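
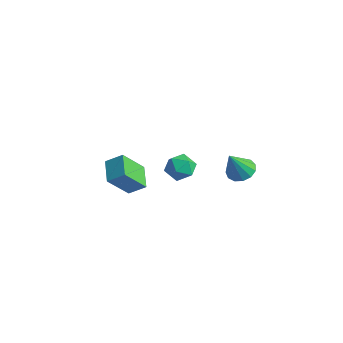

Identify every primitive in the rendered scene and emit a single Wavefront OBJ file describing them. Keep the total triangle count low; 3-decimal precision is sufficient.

v 0.619 3.733 1.49
v 1.338 4.063 1.663
v 0.641 2.887 3.01
v 1.022 4.349 1.827
v 0.578 4.44 1.883
v 0.148 4.305 1.815
v -0.134 3.989 1.643
v -0.176 3.592 1.423
v 0.035 3.239 1.224
v 0.431 3.043 1.109
v 0.886 3.066 1.115
v 1.257 3.301 1.24
v 1.426 3.672 1.445
v -1.036 2.235 1.736
v -0.56 1.506 1.534
v -2.24 1.434 1.786
v -1.764 0.705 1.584
v -1.661 1.1 2.38
v -0.917 1.595 2.348
v -1.883 1.345 0.972
v -1.139 1.84 0.94
v -1.083 0.956 1.062
v -0.946 0.805 1.932
v -1.854 2.135 1.388
v -1.717 1.984 2.258
v -0.473 -2.645 2.347
v -0.689 -3.791 3.706
v -1.529 -1.89 2.816
v -1.745 -3.036 4.175
v 0.185 -2.084 2.925
v -0.031 -3.23 4.284
v -0.871 -1.329 3.394
v -1.087 -2.475 4.753
f 2 1 4
f 2 4 3
f 4 1 5
f 4 5 3
f 5 1 6
f 5 6 3
f 6 1 7
f 6 7 3
f 7 1 8
f 7 8 3
f 8 1 9
f 8 9 3
f 9 1 10
f 9 10 3
f 10 1 11
f 10 11 3
f 11 1 12
f 11 12 3
f 12 1 13
f 12 13 3
f 13 1 2
f 13 2 3
f 14 25 19
f 14 19 15
f 14 15 21
f 14 21 24
f 14 24 25
f 15 19 23
f 19 25 18
f 25 24 16
f 24 21 20
f 21 15 22
f 17 23 18
f 17 18 16
f 17 16 20
f 17 20 22
f 17 22 23
f 18 23 19
f 16 18 25
f 20 16 24
f 22 20 21
f 23 22 15
f 27 29 26
f 30 27 26
f 26 29 28
f 28 30 26
f 27 33 29
f 31 27 30
f 31 33 27
f 29 33 28
f 32 30 28
f 28 33 32
f 32 31 30
f 33 31 32



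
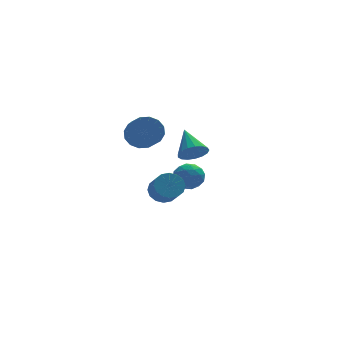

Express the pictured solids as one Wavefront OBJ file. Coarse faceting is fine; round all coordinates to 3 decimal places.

v -2.834 -3.312 -0.175
v -2.043 -3.354 -0.291
v -1.976 -4.33 0.518
v -2.766 -4.288 0.635
v -2.091 -3.093 0.027
v -2.024 -4.07 0.837
v -2.338 -2.891 0.292
v -2.27 -3.868 1.101
v -2.717 -2.802 0.431
v -2.65 -3.778 1.24
v -3.128 -2.849 0.408
v -3.061 -3.826 1.217
v -3.46 -3.021 0.229
v -3.393 -3.997 1.038
v -3.624 -3.27 -0.058
v -3.557 -4.246 0.751
v -3.576 -3.53 -0.377
v -3.509 -4.507 0.433
v -3.33 -3.732 -0.641
v -3.262 -4.709 0.168
v -2.95 -3.822 -0.78
v -2.883 -4.798 0.029
v -2.539 -3.774 -0.757
v -2.472 -4.751 0.052
v -2.207 -3.603 -0.578
v -2.14 -4.579 0.231
v 0.209 2.731 -2.039
v 0.679 2.055 -1.641
v -0.839 1.765 -2.439
v -0.369 1.089 -2.041
v -0.762 1.737 -1.528
v -0.114 2.334 -1.281
v -0.046 1.486 -2.799
v 0.602 2.083 -2.552
v 0.522 1.286 -2.11
v 0.079 1.441 -1.325
v -0.239 2.379 -2.755
v -0.682 2.534 -1.97
v 0.536 2.477 -1.805
v -0.696 1.343 -2.275
v -0.927 1.723 -1.974
v -0.651 1.326 -1.74
v 0.07 2.642 -1.594
v 0.346 2.244 -1.359
v -0.501 2.058 -1.293
v -0.506 1.576 -2.721
v -0.23 1.178 -2.486
v 0.491 2.494 -2.34
v 0.767 2.097 -2.106
v 0.341 1.762 -2.787
v 0.72 1.628 -1.846
v 0.104 1.061 -2.082
v 0.294 1.294 -2.527
v 0.675 1.644 -2.382
v 0.46 1.719 -1.385
v -0.156 1.152 -1.62
v -0.387 1.533 -1.319
v -0.007 1.883 -1.174
v 0.367 1.267 -1.661
v -0.004 2.668 -2.46
v -0.62 2.101 -2.695
v -0.153 1.937 -2.906
v 0.227 2.287 -2.761
v -0.264 2.759 -1.998
v -0.88 2.192 -2.234
v -0.835 2.176 -1.698
v -0.454 2.526 -1.553
v -0.527 2.553 -2.419
v -1.07 -2.51 1.845
v -0.723 -2.923 2.462
v -1.15 -1.07 2.855
v -0.418 -2.771 2.268
v -0.262 -2.558 1.978
v -0.292 -2.334 1.656
v -0.499 -2.151 1.379
v -0.838 -2.049 1.207
v -1.229 -2.054 1.183
v -1.585 -2.162 1.309
v -1.822 -2.35 1.559
v -1.887 -2.575 1.874
v -1.765 -2.785 2.183
v -1.484 -2.931 2.414
v -1.108 -2.981 2.515
v -2.26 3.263 0.786
v -1.321 3.035 0.572
v -1.5 1.468 1.46
v -2.44 1.697 1.674
v -1.298 3.285 1.018
v -1.477 1.718 1.907
v -1.533 3.53 1.402
v -1.712 1.963 2.291
v -1.963 3.703 1.621
v -2.142 2.136 2.51
v -2.472 3.759 1.616
v -2.651 2.192 2.505
v -2.925 3.681 1.389
v -3.104 2.115 2.277
v -3.2 3.492 1
v -3.379 1.925 1.888
v -3.223 3.242 0.553
v -3.402 1.675 1.442
v -2.988 2.997 0.169
v -3.167 1.43 1.058
v -2.558 2.824 -0.05
v -2.737 1.257 0.839
v -2.049 2.768 -0.045
v -2.228 1.201 0.844
v -1.596 2.845 0.183
v -1.775 1.279 1.071
f 2 1 5
f 2 5 3
f 3 5 6
f 3 6 4
f 5 1 7
f 5 7 6
f 6 7 8
f 6 8 4
f 7 1 9
f 7 9 8
f 8 9 10
f 8 10 4
f 9 1 11
f 9 11 10
f 10 11 12
f 10 12 4
f 11 1 13
f 11 13 12
f 12 13 14
f 12 14 4
f 13 1 15
f 13 15 14
f 14 15 16
f 14 16 4
f 15 1 17
f 15 17 16
f 16 17 18
f 16 18 4
f 17 1 19
f 17 19 18
f 18 19 20
f 18 20 4
f 19 1 21
f 19 21 20
f 20 21 22
f 20 22 4
f 21 1 23
f 21 23 22
f 22 23 24
f 22 24 4
f 23 1 25
f 23 25 24
f 24 25 26
f 24 26 4
f 25 1 2
f 25 2 26
f 26 2 3
f 26 3 4
f 27 64 43
f 64 38 67
f 43 67 32
f 64 67 43
f 27 43 39
f 43 32 44
f 39 44 28
f 43 44 39
f 27 39 48
f 39 28 49
f 48 49 34
f 39 49 48
f 27 48 60
f 48 34 63
f 60 63 37
f 48 63 60
f 27 60 64
f 60 37 68
f 64 68 38
f 60 68 64
f 28 44 55
f 44 32 58
f 55 58 36
f 44 58 55
f 32 67 45
f 67 38 66
f 45 66 31
f 67 66 45
f 38 68 65
f 68 37 61
f 65 61 29
f 68 61 65
f 37 63 62
f 63 34 50
f 62 50 33
f 63 50 62
f 34 49 54
f 49 28 51
f 54 51 35
f 49 51 54
f 30 56 42
f 56 36 57
f 42 57 31
f 56 57 42
f 30 42 40
f 42 31 41
f 40 41 29
f 42 41 40
f 30 40 47
f 40 29 46
f 47 46 33
f 40 46 47
f 30 47 52
f 47 33 53
f 52 53 35
f 47 53 52
f 30 52 56
f 52 35 59
f 56 59 36
f 52 59 56
f 31 57 45
f 57 36 58
f 45 58 32
f 57 58 45
f 29 41 65
f 41 31 66
f 65 66 38
f 41 66 65
f 33 46 62
f 46 29 61
f 62 61 37
f 46 61 62
f 35 53 54
f 53 33 50
f 54 50 34
f 53 50 54
f 36 59 55
f 59 35 51
f 55 51 28
f 59 51 55
f 70 69 72
f 70 72 71
f 72 69 73
f 72 73 71
f 73 69 74
f 73 74 71
f 74 69 75
f 74 75 71
f 75 69 76
f 75 76 71
f 76 69 77
f 76 77 71
f 77 69 78
f 77 78 71
f 78 69 79
f 78 79 71
f 79 69 80
f 79 80 71
f 80 69 81
f 80 81 71
f 81 69 82
f 81 82 71
f 82 69 83
f 82 83 71
f 83 69 70
f 83 70 71
f 85 84 88
f 85 88 86
f 86 88 89
f 86 89 87
f 88 84 90
f 88 90 89
f 89 90 91
f 89 91 87
f 90 84 92
f 90 92 91
f 91 92 93
f 91 93 87
f 92 84 94
f 92 94 93
f 93 94 95
f 93 95 87
f 94 84 96
f 94 96 95
f 95 96 97
f 95 97 87
f 96 84 98
f 96 98 97
f 97 98 99
f 97 99 87
f 98 84 100
f 98 100 99
f 99 100 101
f 99 101 87
f 100 84 102
f 100 102 101
f 101 102 103
f 101 103 87
f 102 84 104
f 102 104 103
f 103 104 105
f 103 105 87
f 104 84 106
f 104 106 105
f 105 106 107
f 105 107 87
f 106 84 108
f 106 108 107
f 107 108 109
f 107 109 87
f 108 84 85
f 108 85 109
f 109 85 86
f 109 86 87



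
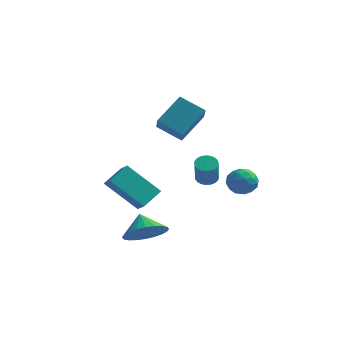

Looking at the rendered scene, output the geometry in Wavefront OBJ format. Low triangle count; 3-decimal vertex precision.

v 0.688 1.83 -2.992
v 1.208 1.816 -3.09
v 1.413 1.136 -1.906
v 0.892 1.15 -1.808
v 1.188 2.004 -2.978
v 1.392 1.325 -1.794
v 1.081 2.163 -2.868
v 1.285 1.484 -1.685
v 0.906 2.264 -2.78
v 1.11 1.584 -1.597
v 0.693 2.29 -2.729
v 0.898 1.61 -1.545
v 0.48 2.236 -2.723
v 0.684 1.557 -1.539
v 0.302 2.112 -2.763
v 0.506 1.433 -1.579
v 0.191 1.939 -2.843
v 0.395 1.26 -1.659
v 0.166 1.748 -2.949
v 0.37 1.068 -1.765
v 0.231 1.57 -3.062
v 0.436 0.891 -1.878
v 0.375 1.437 -3.163
v 0.58 0.758 -1.979
v 0.573 1.373 -3.234
v 0.778 0.693 -2.051
v 0.791 1.387 -3.264
v 0.996 0.707 -2.08
v 0.991 1.478 -3.246
v 1.196 0.798 -2.063
v 1.139 1.629 -3.185
v 1.343 0.95 -2.001
v -1.135 0.382 0.425
v -0.678 -0.726 1.294
v -0.516 1.489 1.512
v -0.059 0.381 2.38
v 0.039 0.359 -0.22
v 0.496 -0.749 0.648
v 0.658 1.466 0.866
v 1.115 0.358 1.735
v -0.007 -3.927 -3.85
v 0.842 -3.422 -3.692
v -0.513 -3.313 -3.09
v 0.677 -3.209 -3.975
v 0.409 -3.105 -4.238
v 0.077 -3.126 -4.442
v -0.268 -3.269 -4.556
v -0.572 -3.512 -4.562
v -0.791 -3.819 -4.46
v -0.891 -4.142 -4.265
v -0.855 -4.432 -4.007
v -0.691 -4.646 -3.725
v -0.422 -4.75 -3.461
v -0.091 -4.728 -3.257
v 0.254 -4.585 -3.143
v 0.559 -4.342 -3.137
v 0.778 -4.035 -3.239
v 0.877 -3.712 -3.434
v -1.681 -0.514 -4.297
v -3.195 -0.661 -2.908
v -1.255 0.443 -3.733
v -2.769 0.296 -2.343
v -1.191 -1.016 -3.817
v -2.705 -1.163 -2.427
v -0.765 -0.059 -3.252
v -2.279 -0.206 -1.863
v 2.883 -0.396 -1.365
v 3.612 -0.48 -1.307
v 2.808 -1.44 -1.933
v 3.537 -1.524 -1.875
v 3.114 -1.561 -1.274
v 3.16 -0.916 -0.923
v 3.26 -1.004 -2.317
v 3.306 -0.359 -1.966
v 3.845 -0.855 -1.896
v 3.755 -1.2 -1.251
v 2.665 -0.72 -1.989
v 2.575 -1.065 -1.344
v 3.254 -0.346 -1.286
v 3.166 -1.574 -1.954
v 2.917 -1.596 -1.601
v 3.346 -1.645 -1.567
v 2.988 -0.603 -1.06
v 3.417 -0.652 -1.027
v 3.124 -1.287 -1.007
v 3.003 -1.268 -2.213
v 3.432 -1.317 -2.18
v 3.074 -0.275 -1.673
v 3.503 -0.324 -1.639
v 3.296 -0.633 -2.233
v 3.819 -0.616 -1.598
v 3.775 -1.23 -1.932
v 3.612 -0.924 -2.192
v 3.64 -0.545 -1.985
v 3.766 -0.819 -1.22
v 3.722 -1.432 -1.553
v 3.474 -1.454 -1.2
v 3.501 -1.075 -0.994
v 3.903 -1.039 -1.565
v 2.698 -0.488 -1.687
v 2.654 -1.101 -2.02
v 2.919 -0.845 -2.246
v 2.946 -0.466 -2.04
v 2.645 -0.69 -1.308
v 2.601 -1.304 -1.642
v 2.78 -1.375 -1.255
v 2.808 -0.996 -1.048
v 2.517 -0.881 -1.675
f 2 1 5
f 2 5 3
f 3 5 6
f 3 6 4
f 5 1 7
f 5 7 6
f 6 7 8
f 6 8 4
f 7 1 9
f 7 9 8
f 8 9 10
f 8 10 4
f 9 1 11
f 9 11 10
f 10 11 12
f 10 12 4
f 11 1 13
f 11 13 12
f 12 13 14
f 12 14 4
f 13 1 15
f 13 15 14
f 14 15 16
f 14 16 4
f 15 1 17
f 15 17 16
f 16 17 18
f 16 18 4
f 17 1 19
f 17 19 18
f 18 19 20
f 18 20 4
f 19 1 21
f 19 21 20
f 20 21 22
f 20 22 4
f 21 1 23
f 21 23 22
f 22 23 24
f 22 24 4
f 23 1 25
f 23 25 24
f 24 25 26
f 24 26 4
f 25 1 27
f 25 27 26
f 26 27 28
f 26 28 4
f 27 1 29
f 27 29 28
f 28 29 30
f 28 30 4
f 29 1 31
f 29 31 30
f 30 31 32
f 30 32 4
f 31 1 2
f 31 2 32
f 32 2 3
f 32 3 4
f 34 36 33
f 37 34 33
f 33 36 35
f 35 37 33
f 34 40 36
f 38 34 37
f 38 40 34
f 36 40 35
f 39 37 35
f 35 40 39
f 39 38 37
f 40 38 39
f 42 41 44
f 42 44 43
f 44 41 45
f 44 45 43
f 45 41 46
f 45 46 43
f 46 41 47
f 46 47 43
f 47 41 48
f 47 48 43
f 48 41 49
f 48 49 43
f 49 41 50
f 49 50 43
f 50 41 51
f 50 51 43
f 51 41 52
f 51 52 43
f 52 41 53
f 52 53 43
f 53 41 54
f 53 54 43
f 54 41 55
f 54 55 43
f 55 41 56
f 55 56 43
f 56 41 57
f 56 57 43
f 57 41 58
f 57 58 43
f 58 41 42
f 58 42 43
f 60 62 59
f 63 60 59
f 59 62 61
f 61 63 59
f 60 66 62
f 64 60 63
f 64 66 60
f 62 66 61
f 65 63 61
f 61 66 65
f 65 64 63
f 66 64 65
f 67 104 83
f 104 78 107
f 83 107 72
f 104 107 83
f 67 83 79
f 83 72 84
f 79 84 68
f 83 84 79
f 67 79 88
f 79 68 89
f 88 89 74
f 79 89 88
f 67 88 100
f 88 74 103
f 100 103 77
f 88 103 100
f 67 100 104
f 100 77 108
f 104 108 78
f 100 108 104
f 68 84 95
f 84 72 98
f 95 98 76
f 84 98 95
f 72 107 85
f 107 78 106
f 85 106 71
f 107 106 85
f 78 108 105
f 108 77 101
f 105 101 69
f 108 101 105
f 77 103 102
f 103 74 90
f 102 90 73
f 103 90 102
f 74 89 94
f 89 68 91
f 94 91 75
f 89 91 94
f 70 96 82
f 96 76 97
f 82 97 71
f 96 97 82
f 70 82 80
f 82 71 81
f 80 81 69
f 82 81 80
f 70 80 87
f 80 69 86
f 87 86 73
f 80 86 87
f 70 87 92
f 87 73 93
f 92 93 75
f 87 93 92
f 70 92 96
f 92 75 99
f 96 99 76
f 92 99 96
f 71 97 85
f 97 76 98
f 85 98 72
f 97 98 85
f 69 81 105
f 81 71 106
f 105 106 78
f 81 106 105
f 73 86 102
f 86 69 101
f 102 101 77
f 86 101 102
f 75 93 94
f 93 73 90
f 94 90 74
f 93 90 94
f 76 99 95
f 99 75 91
f 95 91 68
f 99 91 95



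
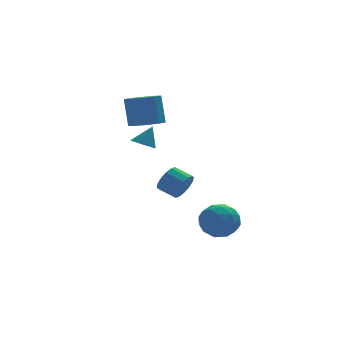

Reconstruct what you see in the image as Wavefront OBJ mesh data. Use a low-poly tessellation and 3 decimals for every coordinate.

v 3.056 -0.776 -3.339
v 3.964 -0.345 -3.868
v 3.936 -2.375 -3.132
v 4.844 -1.944 -3.661
v 4.555 -1.566 -2.63
v 4.012 -0.578 -2.758
v 3.888 -2.142 -4.242
v 3.345 -1.154 -4.37
v 4.478 -1.19 -4.427
v 4.89 -0.834 -3.43
v 3.01 -1.886 -3.57
v 3.422 -1.53 -2.573
v 3.433 -0.42 -3.622
v 4.467 -2.3 -3.378
v 4.298 -2.078 -2.772
v 4.831 -1.825 -3.083
v 3.461 -0.557 -2.969
v 3.994 -0.303 -3.28
v 4.342 -1.021 -2.552
v 3.906 -2.417 -3.72
v 4.439 -2.163 -4.031
v 3.069 -0.895 -3.917
v 3.602 -0.642 -4.228
v 3.558 -1.699 -4.448
v 4.269 -0.663 -4.261
v 4.786 -1.603 -4.139
v 4.224 -1.72 -4.481
v 3.905 -1.139 -4.556
v 4.511 -0.454 -3.675
v 5.028 -1.394 -3.554
v 4.859 -1.172 -2.947
v 4.539 -0.591 -3.023
v 4.813 -0.95 -4.004
v 2.872 -1.326 -3.446
v 3.389 -2.266 -3.325
v 3.361 -2.129 -3.977
v 3.041 -1.548 -4.053
v 3.114 -1.117 -2.861
v 3.631 -2.057 -2.739
v 3.995 -1.581 -2.444
v 3.676 -1 -2.519
v 3.087 -1.77 -2.996
v 1.583 3.147 1.87
v 2.462 3.523 1.788
v 2.397 4.049 3.487
v 1.517 3.673 3.57
v 1.934 4.005 1.619
v 1.868 4.53 3.318
v 1.199 3.984 1.597
v 1.134 4.509 3.296
v 0.69 3.473 1.735
v 0.624 3.999 3.435
v 0.703 2.771 1.953
v 0.638 3.297 3.652
v 1.232 2.29 2.122
v 1.166 2.815 3.821
v 1.966 2.311 2.144
v 1.901 2.836 3.843
v 2.476 2.821 2.005
v 2.41 3.347 3.705
v 1.699 -2.555 -0.433
v 2.117 -2.558 0.25
v 1.458 -1.848 0.655
v 1.041 -1.845 -0.027
v 2.292 -2.263 0.018
v 1.634 -1.553 0.424
v 2.309 -2.046 -0.334
v 1.65 -1.336 0.071
v 2.162 -1.966 -0.713
v 1.504 -1.256 -0.308
v 1.891 -2.043 -1.017
v 1.233 -1.333 -0.611
v 1.569 -2.258 -1.164
v 0.911 -1.548 -0.759
v 1.282 -2.552 -1.115
v 0.623 -1.842 -0.71
v 1.106 -2.847 -0.884
v 0.448 -2.137 -0.478
v 1.09 -3.064 -0.531
v 0.431 -2.354 -0.126
v 1.236 -3.144 -0.152
v 0.578 -2.434 0.253
v 1.507 -3.067 0.151
v 0.849 -2.357 0.557
v 1.829 -2.852 0.299
v 1.171 -2.142 0.704
v 0.252 -0.536 1.867
v 0.817 -0.38 1.542
v 0.808 -0.324 2.933
v 0.645 -0.08 1.572
v 0.368 0.097 1.681
v 0.06 0.106 1.84
v -0.197 -0.058 2.007
v -0.333 -0.35 2.136
v -0.312 -0.691 2.193
v -0.141 -0.991 2.163
v 0.136 -1.169 2.053
v 0.445 -1.177 1.894
v 0.701 -1.013 1.728
v 0.837 -0.721 1.599
f 1 38 17
f 38 12 41
f 17 41 6
f 38 41 17
f 1 17 13
f 17 6 18
f 13 18 2
f 17 18 13
f 1 13 22
f 13 2 23
f 22 23 8
f 13 23 22
f 1 22 34
f 22 8 37
f 34 37 11
f 22 37 34
f 1 34 38
f 34 11 42
f 38 42 12
f 34 42 38
f 2 18 29
f 18 6 32
f 29 32 10
f 18 32 29
f 6 41 19
f 41 12 40
f 19 40 5
f 41 40 19
f 12 42 39
f 42 11 35
f 39 35 3
f 42 35 39
f 11 37 36
f 37 8 24
f 36 24 7
f 37 24 36
f 8 23 28
f 23 2 25
f 28 25 9
f 23 25 28
f 4 30 16
f 30 10 31
f 16 31 5
f 30 31 16
f 4 16 14
f 16 5 15
f 14 15 3
f 16 15 14
f 4 14 21
f 14 3 20
f 21 20 7
f 14 20 21
f 4 21 26
f 21 7 27
f 26 27 9
f 21 27 26
f 4 26 30
f 26 9 33
f 30 33 10
f 26 33 30
f 5 31 19
f 31 10 32
f 19 32 6
f 31 32 19
f 3 15 39
f 15 5 40
f 39 40 12
f 15 40 39
f 7 20 36
f 20 3 35
f 36 35 11
f 20 35 36
f 9 27 28
f 27 7 24
f 28 24 8
f 27 24 28
f 10 33 29
f 33 9 25
f 29 25 2
f 33 25 29
f 44 43 47
f 44 47 45
f 45 47 48
f 45 48 46
f 47 43 49
f 47 49 48
f 48 49 50
f 48 50 46
f 49 43 51
f 49 51 50
f 50 51 52
f 50 52 46
f 51 43 53
f 51 53 52
f 52 53 54
f 52 54 46
f 53 43 55
f 53 55 54
f 54 55 56
f 54 56 46
f 55 43 57
f 55 57 56
f 56 57 58
f 56 58 46
f 57 43 59
f 57 59 58
f 58 59 60
f 58 60 46
f 59 43 44
f 59 44 60
f 60 44 45
f 60 45 46
f 62 61 65
f 62 65 63
f 63 65 66
f 63 66 64
f 65 61 67
f 65 67 66
f 66 67 68
f 66 68 64
f 67 61 69
f 67 69 68
f 68 69 70
f 68 70 64
f 69 61 71
f 69 71 70
f 70 71 72
f 70 72 64
f 71 61 73
f 71 73 72
f 72 73 74
f 72 74 64
f 73 61 75
f 73 75 74
f 74 75 76
f 74 76 64
f 75 61 77
f 75 77 76
f 76 77 78
f 76 78 64
f 77 61 79
f 77 79 78
f 78 79 80
f 78 80 64
f 79 61 81
f 79 81 80
f 80 81 82
f 80 82 64
f 81 61 83
f 81 83 82
f 82 83 84
f 82 84 64
f 83 61 85
f 83 85 84
f 84 85 86
f 84 86 64
f 85 61 62
f 85 62 86
f 86 62 63
f 86 63 64
f 88 87 90
f 88 90 89
f 90 87 91
f 90 91 89
f 91 87 92
f 91 92 89
f 92 87 93
f 92 93 89
f 93 87 94
f 93 94 89
f 94 87 95
f 94 95 89
f 95 87 96
f 95 96 89
f 96 87 97
f 96 97 89
f 97 87 98
f 97 98 89
f 98 87 99
f 98 99 89
f 99 87 100
f 99 100 89
f 100 87 88
f 100 88 89



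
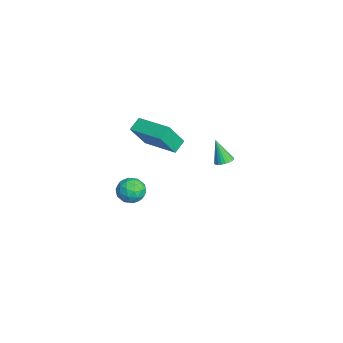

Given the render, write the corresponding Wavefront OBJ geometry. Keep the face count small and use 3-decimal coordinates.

v -3.642 -3.275 1.331
v -4.191 -2.747 1.79
v -4.097 -2.446 -0.165
v -4.645 -1.917 0.295
v -2.035 -1.863 1.625
v -2.583 -1.334 2.085
v -2.489 -1.033 0.13
v -3.038 -0.505 0.589
v 3.323 -3.184 1.996
v 3.793 -3.796 2.201
v 2.507 -4.004 1.419
v 2.977 -4.616 1.624
v 2.571 -4.219 2.186
v 3.076 -3.712 2.543
v 3.224 -4.088 1.077
v 3.729 -3.581 1.434
v 3.732 -4.355 1.633
v 3.329 -4.436 2.318
v 2.971 -3.364 1.302
v 2.568 -3.445 1.987
v 3.63 -3.418 2.149
v 2.67 -4.382 1.471
v 2.432 -4.148 1.801
v 2.708 -4.508 1.922
v 3.208 -3.369 2.35
v 3.485 -3.729 2.47
v 2.766 -3.977 2.462
v 2.815 -4.071 1.15
v 3.092 -4.431 1.27
v 3.592 -3.292 1.698
v 3.868 -3.652 1.819
v 3.534 -3.823 1.158
v 3.87 -4.107 1.936
v 3.39 -4.589 1.596
v 3.536 -4.278 1.275
v 3.832 -3.98 1.485
v 3.633 -4.154 2.338
v 3.153 -4.636 1.999
v 2.915 -4.402 2.33
v 3.212 -4.105 2.539
v 3.597 -4.483 2.005
v 3.147 -3.164 1.621
v 2.667 -3.646 1.282
v 3.088 -3.695 1.081
v 3.385 -3.398 1.29
v 2.91 -3.211 2.024
v 2.43 -3.693 1.684
v 2.468 -3.82 2.135
v 2.764 -3.522 2.345
v 2.703 -3.317 1.615
v -2.89 1.593 -1.081
v -2.433 1.803 -0.857
v -3.37 1.187 0.281
v -2.564 1.973 -0.853
v -2.744 2.085 -0.883
v -2.947 2.122 -0.943
v -3.141 2.079 -1.025
v -3.296 1.962 -1.115
v -3.39 1.788 -1.199
v -3.407 1.585 -1.266
v -3.346 1.383 -1.305
v -3.215 1.213 -1.309
v -3.035 1.101 -1.279
v -2.832 1.063 -1.218
v -2.638 1.107 -1.137
v -2.483 1.224 -1.047
v -2.389 1.398 -0.962
v -2.372 1.601 -0.896
f 2 4 1
f 5 2 1
f 1 4 3
f 3 5 1
f 2 8 4
f 6 2 5
f 6 8 2
f 4 8 3
f 7 5 3
f 3 8 7
f 7 6 5
f 8 6 7
f 9 46 25
f 46 20 49
f 25 49 14
f 46 49 25
f 9 25 21
f 25 14 26
f 21 26 10
f 25 26 21
f 9 21 30
f 21 10 31
f 30 31 16
f 21 31 30
f 9 30 42
f 30 16 45
f 42 45 19
f 30 45 42
f 9 42 46
f 42 19 50
f 46 50 20
f 42 50 46
f 10 26 37
f 26 14 40
f 37 40 18
f 26 40 37
f 14 49 27
f 49 20 48
f 27 48 13
f 49 48 27
f 20 50 47
f 50 19 43
f 47 43 11
f 50 43 47
f 19 45 44
f 45 16 32
f 44 32 15
f 45 32 44
f 16 31 36
f 31 10 33
f 36 33 17
f 31 33 36
f 12 38 24
f 38 18 39
f 24 39 13
f 38 39 24
f 12 24 22
f 24 13 23
f 22 23 11
f 24 23 22
f 12 22 29
f 22 11 28
f 29 28 15
f 22 28 29
f 12 29 34
f 29 15 35
f 34 35 17
f 29 35 34
f 12 34 38
f 34 17 41
f 38 41 18
f 34 41 38
f 13 39 27
f 39 18 40
f 27 40 14
f 39 40 27
f 11 23 47
f 23 13 48
f 47 48 20
f 23 48 47
f 15 28 44
f 28 11 43
f 44 43 19
f 28 43 44
f 17 35 36
f 35 15 32
f 36 32 16
f 35 32 36
f 18 41 37
f 41 17 33
f 37 33 10
f 41 33 37
f 52 51 54
f 52 54 53
f 54 51 55
f 54 55 53
f 55 51 56
f 55 56 53
f 56 51 57
f 56 57 53
f 57 51 58
f 57 58 53
f 58 51 59
f 58 59 53
f 59 51 60
f 59 60 53
f 60 51 61
f 60 61 53
f 61 51 62
f 61 62 53
f 62 51 63
f 62 63 53
f 63 51 64
f 63 64 53
f 64 51 65
f 64 65 53
f 65 51 66
f 65 66 53
f 66 51 67
f 66 67 53
f 67 51 68
f 67 68 53
f 68 51 52
f 68 52 53



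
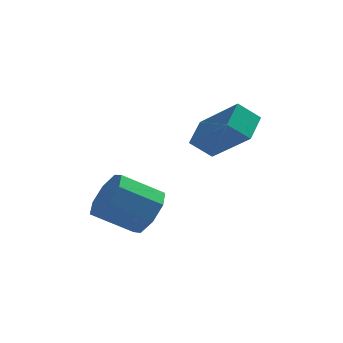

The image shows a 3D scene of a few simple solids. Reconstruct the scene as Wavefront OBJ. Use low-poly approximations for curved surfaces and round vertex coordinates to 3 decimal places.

v 1.44 0.468 -0.238
v 1.895 0.611 0.513
v 0.636 0.436 1.309
v 0.18 0.292 0.558
v 1.645 1.186 0.246
v 0.386 1.01 1.042
v 1.276 1.34 -0.305
v 0.017 1.165 0.491
v 1.002 0.983 -0.817
v -0.257 0.808 -0.021
v 0.984 0.324 -0.989
v -0.275 0.149 -0.193
v 1.234 -0.25 -0.722
v -0.025 -0.426 0.074
v 1.603 -0.405 -0.171
v 0.344 -0.58 0.625
v 1.877 -0.048 0.341
v 0.618 -0.223 1.137
v 2.543 1.762 2.083
v 2.829 2.704 2.553
v 3.227 1.851 1.489
v 3.512 2.793 1.959
v 3.688 0.827 3.261
v 3.973 1.769 3.731
v 4.371 0.916 2.667
v 4.657 1.858 3.137
f 2 1 5
f 2 5 3
f 3 5 6
f 3 6 4
f 5 1 7
f 5 7 6
f 6 7 8
f 6 8 4
f 7 1 9
f 7 9 8
f 8 9 10
f 8 10 4
f 9 1 11
f 9 11 10
f 10 11 12
f 10 12 4
f 11 1 13
f 11 13 12
f 12 13 14
f 12 14 4
f 13 1 15
f 13 15 14
f 14 15 16
f 14 16 4
f 15 1 17
f 15 17 16
f 16 17 18
f 16 18 4
f 17 1 2
f 17 2 18
f 18 2 3
f 18 3 4
f 20 22 19
f 23 20 19
f 19 22 21
f 21 23 19
f 20 26 22
f 24 20 23
f 24 26 20
f 22 26 21
f 25 23 21
f 21 26 25
f 25 24 23
f 26 24 25



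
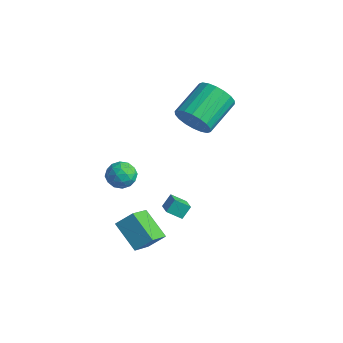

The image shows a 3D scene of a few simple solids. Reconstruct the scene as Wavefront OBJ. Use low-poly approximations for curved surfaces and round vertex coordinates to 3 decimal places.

v -0.511 -0.891 -3.781
v -0.509 -0.356 -3.159
v -1.413 -0.426 -4.178
v -1.411 0.109 -3.556
v 0.011 -0.309 -4.284
v 0.013 0.226 -3.662
v -0.891 0.156 -4.681
v -0.889 0.691 -4.059
v -0.805 -2.958 -3.507
v -0.269 -4.179 -2.757
v -0.304 -2.283 -2.766
v 0.232 -3.504 -2.016
v 0.668 -2.936 -4.524
v 1.204 -4.157 -3.774
v 1.169 -2.261 -3.783
v 1.705 -3.482 -3.033
v -0.11 -3.048 -0.02
v 0.231 -3.589 0.477
v -1.291 -3.551 0.243
v -0.95 -4.092 0.74
v -0.962 -3.308 0.941
v -0.232 -2.997 0.779
v -0.828 -4.143 -0.059
v -0.098 -3.832 -0.221
v -0.213 -4.265 0.453
v -0.295 -3.749 1.071
v -0.765 -3.391 -0.351
v -0.847 -2.875 0.267
v 0.164 -3.274 0.206
v -1.224 -3.866 0.514
v -1.231 -3.405 0.633
v -1.03 -3.723 0.925
v -0.108 -2.926 0.383
v 0.092 -3.244 0.675
v -0.608 -3.079 0.948
v -1.152 -3.896 0.045
v -0.952 -4.214 0.337
v -0.03 -3.417 -0.205
v 0.171 -3.735 0.087
v -0.452 -4.061 -0.228
v 0.104 -3.99 0.484
v -0.59 -4.286 0.638
v -0.519 -4.316 0.169
v -0.09 -4.133 0.073
v 0.055 -3.686 0.847
v -0.639 -3.982 1.001
v -0.646 -3.521 1.12
v -0.217 -3.338 1.024
v -0.206 -4.084 0.833
v -0.421 -3.158 -0.281
v -1.115 -3.454 -0.127
v -0.843 -3.802 -0.304
v -0.414 -3.619 -0.4
v -0.47 -2.854 0.082
v -1.164 -3.15 0.236
v -0.97 -3.007 0.647
v -0.541 -2.824 0.551
v -0.854 -3.056 -0.113
v -1.254 1.356 1.424
v -0.745 1.858 0.642
v -1.177 3.747 1.574
v -1.686 3.244 2.356
v -1.188 1.836 0.481
v -1.62 3.725 1.414
v -1.644 1.719 0.508
v -2.076 3.607 1.44
v -2.023 1.53 0.715
v -2.455 3.418 1.648
v -2.25 1.306 1.063
v -2.682 3.194 1.996
v -2.279 1.092 1.483
v -2.711 2.981 2.415
v -2.105 0.93 1.891
v -2.537 2.819 2.823
v -1.763 0.853 2.206
v -2.195 2.742 3.138
v -1.32 0.875 2.366
v -1.752 2.764 3.299
v -0.864 0.993 2.34
v -1.296 2.881 3.272
v -0.485 1.182 2.132
v -0.917 3.07 3.065
v -0.258 1.406 1.784
v -0.69 3.294 2.717
v -0.229 1.619 1.365
v -0.661 3.508 2.297
v -0.403 1.781 0.957
v -0.835 3.67 1.889
f 2 4 1
f 5 2 1
f 1 4 3
f 3 5 1
f 2 8 4
f 6 2 5
f 6 8 2
f 4 8 3
f 7 5 3
f 3 8 7
f 7 6 5
f 8 6 7
f 10 12 9
f 13 10 9
f 9 12 11
f 11 13 9
f 10 16 12
f 14 10 13
f 14 16 10
f 12 16 11
f 15 13 11
f 11 16 15
f 15 14 13
f 16 14 15
f 17 54 33
f 54 28 57
f 33 57 22
f 54 57 33
f 17 33 29
f 33 22 34
f 29 34 18
f 33 34 29
f 17 29 38
f 29 18 39
f 38 39 24
f 29 39 38
f 17 38 50
f 38 24 53
f 50 53 27
f 38 53 50
f 17 50 54
f 50 27 58
f 54 58 28
f 50 58 54
f 18 34 45
f 34 22 48
f 45 48 26
f 34 48 45
f 22 57 35
f 57 28 56
f 35 56 21
f 57 56 35
f 28 58 55
f 58 27 51
f 55 51 19
f 58 51 55
f 27 53 52
f 53 24 40
f 52 40 23
f 53 40 52
f 24 39 44
f 39 18 41
f 44 41 25
f 39 41 44
f 20 46 32
f 46 26 47
f 32 47 21
f 46 47 32
f 20 32 30
f 32 21 31
f 30 31 19
f 32 31 30
f 20 30 37
f 30 19 36
f 37 36 23
f 30 36 37
f 20 37 42
f 37 23 43
f 42 43 25
f 37 43 42
f 20 42 46
f 42 25 49
f 46 49 26
f 42 49 46
f 21 47 35
f 47 26 48
f 35 48 22
f 47 48 35
f 19 31 55
f 31 21 56
f 55 56 28
f 31 56 55
f 23 36 52
f 36 19 51
f 52 51 27
f 36 51 52
f 25 43 44
f 43 23 40
f 44 40 24
f 43 40 44
f 26 49 45
f 49 25 41
f 45 41 18
f 49 41 45
f 60 59 63
f 60 63 61
f 61 63 64
f 61 64 62
f 63 59 65
f 63 65 64
f 64 65 66
f 64 66 62
f 65 59 67
f 65 67 66
f 66 67 68
f 66 68 62
f 67 59 69
f 67 69 68
f 68 69 70
f 68 70 62
f 69 59 71
f 69 71 70
f 70 71 72
f 70 72 62
f 71 59 73
f 71 73 72
f 72 73 74
f 72 74 62
f 73 59 75
f 73 75 74
f 74 75 76
f 74 76 62
f 75 59 77
f 75 77 76
f 76 77 78
f 76 78 62
f 77 59 79
f 77 79 78
f 78 79 80
f 78 80 62
f 79 59 81
f 79 81 80
f 80 81 82
f 80 82 62
f 81 59 83
f 81 83 82
f 82 83 84
f 82 84 62
f 83 59 85
f 83 85 84
f 84 85 86
f 84 86 62
f 85 59 87
f 85 87 86
f 86 87 88
f 86 88 62
f 87 59 60
f 87 60 88
f 88 60 61
f 88 61 62



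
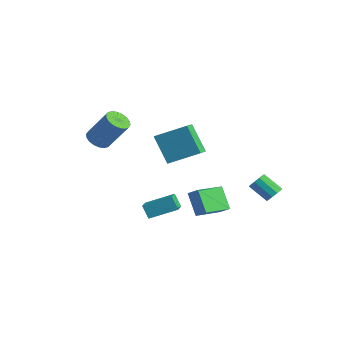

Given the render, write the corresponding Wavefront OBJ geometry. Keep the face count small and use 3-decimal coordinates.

v -2.88 -0.783 -2.883
v -2.134 -1.611 -2.437
v -1.902 0.461 -2.209
v -1.157 -0.367 -1.763
v -2.383 -0.753 -3.657
v -1.638 -1.581 -3.211
v -1.406 0.491 -2.983
v -0.66 -0.337 -2.537
v -3.555 1.327 -0.9
v -4.755 1.352 0.725
v -4.188 2.252 -1.382
v -5.387 2.277 0.243
v -2.313 2.643 -0.003
v -3.512 2.668 1.622
v -2.945 3.568 -0.485
v -4.145 3.593 1.14
v 3.117 3.122 -0.966
v 3.499 2.956 -0.576
v 2.504 2.572 0.235
v 2.123 2.738 -0.154
v 3.42 3.294 -0.514
v 2.425 2.909 0.298
v 3.225 3.566 -0.624
v 2.23 3.181 0.187
v 2.989 3.668 -0.865
v 1.994 3.284 -0.053
v 2.802 3.562 -1.144
v 1.807 3.178 -0.332
v 2.736 3.288 -1.355
v 1.741 2.904 -0.544
v 2.815 2.951 -1.418
v 1.82 2.566 -0.606
v 3.01 2.679 -1.307
v 2.015 2.294 -0.496
v 3.246 2.576 -1.067
v 2.251 2.192 -0.255
v 3.433 2.682 -0.788
v 2.438 2.298 0.024
v -0.215 -0.048 -1.164
v 0.448 0.085 -0.648
v -0.239 1.663 -1.574
v 0.423 1.796 -1.058
v 0.757 -0.316 -2.342
v 1.419 -0.183 -1.826
v 0.732 1.395 -2.752
v 1.395 1.528 -2.236
v -3.485 -3.456 2.815
v -3.093 -2.974 2.412
v -2.104 -2.382 4.083
v -2.495 -2.864 4.485
v -3.355 -2.797 2.504
v -2.366 -2.205 4.175
v -3.643 -2.75 2.658
v -2.653 -2.158 4.329
v -3.899 -2.843 2.843
v -2.91 -2.252 4.514
v -4.073 -3.058 3.022
v -3.084 -2.466 4.693
v -4.131 -3.351 3.16
v -3.141 -2.76 4.831
v -4.06 -3.665 3.23
v -3.071 -3.074 4.901
v -3.876 -3.938 3.217
v -2.887 -3.346 4.888
v -3.614 -4.115 3.125
v -2.625 -3.523 4.796
v -3.327 -4.162 2.971
v -2.337 -3.57 4.642
v -3.07 -4.068 2.786
v -2.081 -3.477 4.457
v -2.896 -3.854 2.607
v -1.907 -3.262 4.278
v -2.839 -3.56 2.469
v -1.849 -2.969 4.14
v -2.909 -3.246 2.399
v -1.92 -2.655 4.07
f 2 4 1
f 5 2 1
f 1 4 3
f 3 5 1
f 2 8 4
f 6 2 5
f 6 8 2
f 4 8 3
f 7 5 3
f 3 8 7
f 7 6 5
f 8 6 7
f 10 12 9
f 13 10 9
f 9 12 11
f 11 13 9
f 10 16 12
f 14 10 13
f 14 16 10
f 12 16 11
f 15 13 11
f 11 16 15
f 15 14 13
f 16 14 15
f 18 17 21
f 18 21 19
f 19 21 22
f 19 22 20
f 21 17 23
f 21 23 22
f 22 23 24
f 22 24 20
f 23 17 25
f 23 25 24
f 24 25 26
f 24 26 20
f 25 17 27
f 25 27 26
f 26 27 28
f 26 28 20
f 27 17 29
f 27 29 28
f 28 29 30
f 28 30 20
f 29 17 31
f 29 31 30
f 30 31 32
f 30 32 20
f 31 17 33
f 31 33 32
f 32 33 34
f 32 34 20
f 33 17 35
f 33 35 34
f 34 35 36
f 34 36 20
f 35 17 37
f 35 37 36
f 36 37 38
f 36 38 20
f 37 17 18
f 37 18 38
f 38 18 19
f 38 19 20
f 40 42 39
f 43 40 39
f 39 42 41
f 41 43 39
f 40 46 42
f 44 40 43
f 44 46 40
f 42 46 41
f 45 43 41
f 41 46 45
f 45 44 43
f 46 44 45
f 48 47 51
f 48 51 49
f 49 51 52
f 49 52 50
f 51 47 53
f 51 53 52
f 52 53 54
f 52 54 50
f 53 47 55
f 53 55 54
f 54 55 56
f 54 56 50
f 55 47 57
f 55 57 56
f 56 57 58
f 56 58 50
f 57 47 59
f 57 59 58
f 58 59 60
f 58 60 50
f 59 47 61
f 59 61 60
f 60 61 62
f 60 62 50
f 61 47 63
f 61 63 62
f 62 63 64
f 62 64 50
f 63 47 65
f 63 65 64
f 64 65 66
f 64 66 50
f 65 47 67
f 65 67 66
f 66 67 68
f 66 68 50
f 67 47 69
f 67 69 68
f 68 69 70
f 68 70 50
f 69 47 71
f 69 71 70
f 70 71 72
f 70 72 50
f 71 47 73
f 71 73 72
f 72 73 74
f 72 74 50
f 73 47 75
f 73 75 74
f 74 75 76
f 74 76 50
f 75 47 48
f 75 48 76
f 76 48 49
f 76 49 50



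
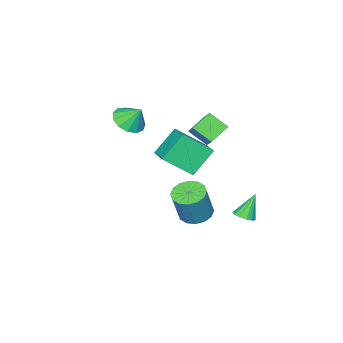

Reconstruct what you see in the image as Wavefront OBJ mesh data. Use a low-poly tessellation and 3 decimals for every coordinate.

v 2.277 3.858 -0.421
v 3.119 3.499 -0.711
v 3.825 3.604 1.211
v 2.983 3.962 1.501
v 3.166 3.992 -0.755
v 3.873 4.097 1.166
v 2.976 4.449 -0.71
v 3.682 4.554 1.211
v 2.597 4.747 -0.587
v 3.304 4.852 1.334
v 2.133 4.807 -0.42
v 2.84 4.912 1.502
v 1.708 4.612 -0.253
v 2.414 4.717 1.669
v 1.435 4.216 -0.131
v 2.141 4.321 1.791
v 1.387 3.723 -0.086
v 2.094 3.828 1.835
v 1.578 3.266 -0.131
v 2.284 3.371 1.79
v 1.956 2.968 -0.254
v 2.663 3.073 1.667
v 2.42 2.908 -0.422
v 3.127 3.013 1.5
v 2.846 3.103 -0.589
v 3.552 3.208 1.333
v -3.621 -0.685 2.437
v -3.3 -0.081 3.082
v -3.97 0.387 1.606
v -3.65 0.991 2.251
v -2.27 -0.731 1.809
v -1.95 -0.127 2.454
v -2.62 0.341 0.978
v -2.299 0.945 1.623
v 0.298 1.308 0.871
v -1.012 1.609 2.298
v 1.165 2.679 1.378
v -0.144 2.98 2.806
v 1.424 0.12 2.154
v 0.115 0.421 3.582
v 2.292 1.491 2.662
v 0.982 1.792 4.089
v -1.819 3.74 -2.893
v -1.405 4.252 -2.724
v -2.581 3.88 -1.447
v -1.707 4.411 -2.898
v -2.044 4.356 -3.071
v -2.31 4.106 -3.187
v -2.42 3.74 -3.21
v -2.339 3.374 -3.132
v -2.093 3.124 -2.978
v -1.76 3.07 -2.797
v -1.445 3.228 -2.646
v -1.249 3.55 -2.574
v -1.234 3.931 -2.603
v -0.257 -3.326 2.55
v 0.528 -2.701 2.24
v -0.443 -2.554 3.63
v 0.035 -2.482 1.998
v -0.551 -2.53 1.931
v -1.043 -2.831 2.061
v -1.286 -3.289 2.346
v -1.202 -3.759 2.696
v -0.818 -4.091 3
v -0.255 -4.18 3.16
v 0.306 -3.998 3.128
v 0.69 -3.602 2.911
v 0.772 -3.119 2.58
f 2 1 5
f 2 5 3
f 3 5 6
f 3 6 4
f 5 1 7
f 5 7 6
f 6 7 8
f 6 8 4
f 7 1 9
f 7 9 8
f 8 9 10
f 8 10 4
f 9 1 11
f 9 11 10
f 10 11 12
f 10 12 4
f 11 1 13
f 11 13 12
f 12 13 14
f 12 14 4
f 13 1 15
f 13 15 14
f 14 15 16
f 14 16 4
f 15 1 17
f 15 17 16
f 16 17 18
f 16 18 4
f 17 1 19
f 17 19 18
f 18 19 20
f 18 20 4
f 19 1 21
f 19 21 20
f 20 21 22
f 20 22 4
f 21 1 23
f 21 23 22
f 22 23 24
f 22 24 4
f 23 1 25
f 23 25 24
f 24 25 26
f 24 26 4
f 25 1 2
f 25 2 26
f 26 2 3
f 26 3 4
f 28 30 27
f 31 28 27
f 27 30 29
f 29 31 27
f 28 34 30
f 32 28 31
f 32 34 28
f 30 34 29
f 33 31 29
f 29 34 33
f 33 32 31
f 34 32 33
f 36 38 35
f 39 36 35
f 35 38 37
f 37 39 35
f 36 42 38
f 40 36 39
f 40 42 36
f 38 42 37
f 41 39 37
f 37 42 41
f 41 40 39
f 42 40 41
f 44 43 46
f 44 46 45
f 46 43 47
f 46 47 45
f 47 43 48
f 47 48 45
f 48 43 49
f 48 49 45
f 49 43 50
f 49 50 45
f 50 43 51
f 50 51 45
f 51 43 52
f 51 52 45
f 52 43 53
f 52 53 45
f 53 43 54
f 53 54 45
f 54 43 55
f 54 55 45
f 55 43 44
f 55 44 45
f 57 56 59
f 57 59 58
f 59 56 60
f 59 60 58
f 60 56 61
f 60 61 58
f 61 56 62
f 61 62 58
f 62 56 63
f 62 63 58
f 63 56 64
f 63 64 58
f 64 56 65
f 64 65 58
f 65 56 66
f 65 66 58
f 66 56 67
f 66 67 58
f 67 56 68
f 67 68 58
f 68 56 57
f 68 57 58



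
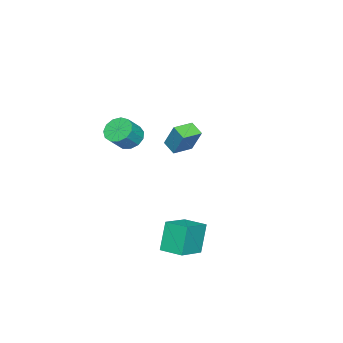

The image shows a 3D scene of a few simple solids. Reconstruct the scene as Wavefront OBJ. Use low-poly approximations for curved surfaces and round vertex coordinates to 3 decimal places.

v 2.426 -1.625 2.771
v 2.853 -2.175 2.232
v 3.741 -2.424 3.19
v 3.314 -1.875 3.729
v 3.054 -1.727 2.163
v 3.942 -1.976 3.121
v 3.055 -1.246 2.286
v 3.943 -1.496 3.244
v 2.857 -0.887 2.564
v 3.745 -1.136 3.522
v 2.522 -0.761 2.907
v 3.41 -1.01 3.865
v 2.156 -0.91 3.207
v 3.044 -1.16 4.165
v 1.876 -1.286 3.369
v 2.765 -1.536 4.327
v 1.771 -1.77 3.341
v 2.659 -2.019 4.299
v 1.874 -2.208 3.132
v 2.762 -2.457 4.09
v 2.152 -2.461 2.808
v 3.04 -2.71 3.766
v 2.517 -2.448 2.473
v 3.405 -2.698 3.431
v 3.11 1.652 -4.631
v 2.374 1.622 -2.869
v 3.313 3.043 -4.523
v 2.576 3.013 -2.761
v 4.824 1.347 -3.919
v 4.087 1.317 -2.157
v 5.026 2.738 -3.811
v 4.29 2.708 -2.049
v -4.127 -1.656 -0.659
v -3.867 -0.924 0.909
v -3.706 -0.853 -1.104
v -3.446 -0.12 0.464
v -2.934 -2.24 -0.584
v -2.674 -1.507 0.984
v -2.513 -1.436 -1.029
v -2.253 -0.704 0.539
f 2 1 5
f 2 5 3
f 3 5 6
f 3 6 4
f 5 1 7
f 5 7 6
f 6 7 8
f 6 8 4
f 7 1 9
f 7 9 8
f 8 9 10
f 8 10 4
f 9 1 11
f 9 11 10
f 10 11 12
f 10 12 4
f 11 1 13
f 11 13 12
f 12 13 14
f 12 14 4
f 13 1 15
f 13 15 14
f 14 15 16
f 14 16 4
f 15 1 17
f 15 17 16
f 16 17 18
f 16 18 4
f 17 1 19
f 17 19 18
f 18 19 20
f 18 20 4
f 19 1 21
f 19 21 20
f 20 21 22
f 20 22 4
f 21 1 23
f 21 23 22
f 22 23 24
f 22 24 4
f 23 1 2
f 23 2 24
f 24 2 3
f 24 3 4
f 26 28 25
f 29 26 25
f 25 28 27
f 27 29 25
f 26 32 28
f 30 26 29
f 30 32 26
f 28 32 27
f 31 29 27
f 27 32 31
f 31 30 29
f 32 30 31
f 34 36 33
f 37 34 33
f 33 36 35
f 35 37 33
f 34 40 36
f 38 34 37
f 38 40 34
f 36 40 35
f 39 37 35
f 35 40 39
f 39 38 37
f 40 38 39



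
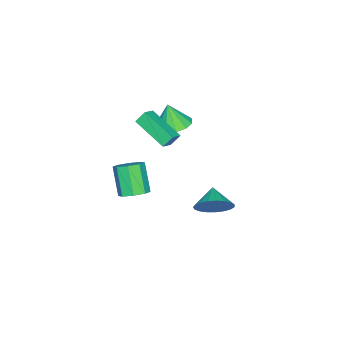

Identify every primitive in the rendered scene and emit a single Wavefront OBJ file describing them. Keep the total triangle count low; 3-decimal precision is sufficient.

v -0.845 -1.858 0.86
v -0.328 -2.746 0.644
v -0.835 -2.202 2.3
v 0.084 -2.332 0.74
v 0.201 -1.768 0.874
v -0.015 -1.232 1.004
v -0.494 -0.895 1.088
v -1.084 -0.864 1.099
v -1.599 -1.149 1.035
v -1.875 -1.658 0.916
v -1.823 -2.232 0.778
v -1.461 -2.686 0.667
v -0.904 -2.878 0.617
v 1.407 -2.424 2.538
v 1.096 -2.025 3.196
v 1.956 -0.516 1.638
v 1.646 -0.117 2.296
v 2.174 -2.463 2.924
v 1.864 -2.064 3.582
v 2.724 -0.555 2.024
v 2.413 -0.156 2.682
v 3.613 2.847 -0.776
v 4.215 2.803 0.095
v 2.687 2.293 -0.164
v 4.013 3.192 0.142
v 3.743 3.522 0.031
v 3.45 3.734 -0.221
v 3.185 3.794 -0.568
v 2.994 3.689 -0.951
v 2.91 3.439 -1.304
v 2.948 3.086 -1.566
v 3.1 2.692 -1.691
v 3.342 2.325 -1.658
v 3.63 2.048 -1.472
v 3.915 1.909 -1.166
v 4.148 1.932 -0.793
v 4.289 2.113 -0.417
v 4.312 2.421 -0.102
v 0.634 -3.462 -4.573
v 1.298 -3.142 -4.093
v 0.511 -3.918 -2.487
v -0.154 -4.238 -2.967
v 0.782 -2.712 -4.138
v -0.005 -3.487 -2.532
v 0.179 -2.721 -4.438
v -0.608 -3.496 -2.832
v -0.158 -3.165 -4.817
v -0.945 -3.94 -3.211
v -0.031 -3.782 -5.053
v -0.818 -4.558 -3.447
v 0.485 -4.213 -5.008
v -0.302 -4.988 -3.402
v 1.088 -4.204 -4.708
v 0.301 -4.979 -3.102
v 1.425 -3.76 -4.329
v 0.638 -4.535 -2.723
f 2 1 4
f 2 4 3
f 4 1 5
f 4 5 3
f 5 1 6
f 5 6 3
f 6 1 7
f 6 7 3
f 7 1 8
f 7 8 3
f 8 1 9
f 8 9 3
f 9 1 10
f 9 10 3
f 10 1 11
f 10 11 3
f 11 1 12
f 11 12 3
f 12 1 13
f 12 13 3
f 13 1 2
f 13 2 3
f 15 17 14
f 18 15 14
f 14 17 16
f 16 18 14
f 15 21 17
f 19 15 18
f 19 21 15
f 17 21 16
f 20 18 16
f 16 21 20
f 20 19 18
f 21 19 20
f 23 22 25
f 23 25 24
f 25 22 26
f 25 26 24
f 26 22 27
f 26 27 24
f 27 22 28
f 27 28 24
f 28 22 29
f 28 29 24
f 29 22 30
f 29 30 24
f 30 22 31
f 30 31 24
f 31 22 32
f 31 32 24
f 32 22 33
f 32 33 24
f 33 22 34
f 33 34 24
f 34 22 35
f 34 35 24
f 35 22 36
f 35 36 24
f 36 22 37
f 36 37 24
f 37 22 38
f 37 38 24
f 38 22 23
f 38 23 24
f 40 39 43
f 40 43 41
f 41 43 44
f 41 44 42
f 43 39 45
f 43 45 44
f 44 45 46
f 44 46 42
f 45 39 47
f 45 47 46
f 46 47 48
f 46 48 42
f 47 39 49
f 47 49 48
f 48 49 50
f 48 50 42
f 49 39 51
f 49 51 50
f 50 51 52
f 50 52 42
f 51 39 53
f 51 53 52
f 52 53 54
f 52 54 42
f 53 39 55
f 53 55 54
f 54 55 56
f 54 56 42
f 55 39 40
f 55 40 56
f 56 40 41
f 56 41 42



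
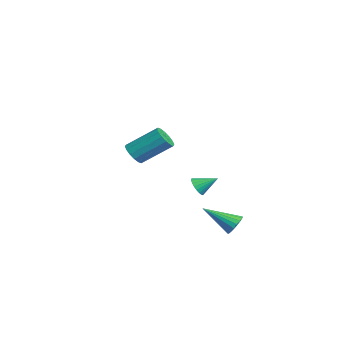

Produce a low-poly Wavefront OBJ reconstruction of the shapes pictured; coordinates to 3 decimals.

v 2.673 3.699 -3.712
v 3.075 3.838 -3.303
v 2.187 2.321 -2.768
v 2.862 3.968 -3.222
v 2.612 4.045 -3.238
v 2.373 4.054 -3.348
v 2.194 3.993 -3.53
v 2.11 3.873 -3.748
v 2.138 3.719 -3.959
v 2.271 3.561 -4.121
v 2.484 3.431 -4.202
v 2.734 3.353 -4.186
v 2.973 3.345 -4.076
v 3.152 3.406 -3.894
v 3.236 3.526 -3.676
v 3.208 3.68 -3.465
v -3.822 3.333 -3.719
v -3.276 3.296 -3.91
v -3.558 4.267 -3.141
v -3.38 3.431 -4.081
v -3.56 3.549 -4.189
v -3.786 3.629 -4.216
v -4.018 3.659 -4.157
v -4.216 3.632 -4.022
v -4.346 3.553 -3.835
v -4.386 3.436 -3.627
v -4.328 3.301 -3.436
v -4.182 3.172 -3.293
v -3.975 3.07 -3.224
v -3.741 3.014 -3.241
v -3.521 3.013 -3.34
v -3.353 3.067 -3.504
v -3.267 3.167 -3.706
v 1.008 -0.55 0.33
v 1.546 -0.819 0.516
v 1.87 0.561 1.576
v 1.332 0.83 1.39
v 1.628 -0.639 0.257
v 1.951 0.741 1.317
v 1.543 -0.435 0.017
v 1.866 0.945 1.077
v 1.315 -0.261 -0.139
v 1.638 1.118 0.921
v 1.004 -0.165 -0.169
v 1.328 1.214 0.891
v 0.695 -0.172 -0.066
v 1.019 1.207 0.995
v 0.47 -0.281 0.144
v 0.794 1.099 1.204
v 0.389 -0.461 0.403
v 0.712 0.919 1.463
v 0.474 -0.665 0.643
v 0.797 0.715 1.703
v 0.702 -0.838 0.799
v 1.025 0.541 1.859
v 1.012 -0.934 0.829
v 1.336 0.445 1.889
v 1.321 -0.927 0.725
v 1.645 0.452 1.786
f 2 1 4
f 2 4 3
f 4 1 5
f 4 5 3
f 5 1 6
f 5 6 3
f 6 1 7
f 6 7 3
f 7 1 8
f 7 8 3
f 8 1 9
f 8 9 3
f 9 1 10
f 9 10 3
f 10 1 11
f 10 11 3
f 11 1 12
f 11 12 3
f 12 1 13
f 12 13 3
f 13 1 14
f 13 14 3
f 14 1 15
f 14 15 3
f 15 1 16
f 15 16 3
f 16 1 2
f 16 2 3
f 18 17 20
f 18 20 19
f 20 17 21
f 20 21 19
f 21 17 22
f 21 22 19
f 22 17 23
f 22 23 19
f 23 17 24
f 23 24 19
f 24 17 25
f 24 25 19
f 25 17 26
f 25 26 19
f 26 17 27
f 26 27 19
f 27 17 28
f 27 28 19
f 28 17 29
f 28 29 19
f 29 17 30
f 29 30 19
f 30 17 31
f 30 31 19
f 31 17 32
f 31 32 19
f 32 17 33
f 32 33 19
f 33 17 18
f 33 18 19
f 35 34 38
f 35 38 36
f 36 38 39
f 36 39 37
f 38 34 40
f 38 40 39
f 39 40 41
f 39 41 37
f 40 34 42
f 40 42 41
f 41 42 43
f 41 43 37
f 42 34 44
f 42 44 43
f 43 44 45
f 43 45 37
f 44 34 46
f 44 46 45
f 45 46 47
f 45 47 37
f 46 34 48
f 46 48 47
f 47 48 49
f 47 49 37
f 48 34 50
f 48 50 49
f 49 50 51
f 49 51 37
f 50 34 52
f 50 52 51
f 51 52 53
f 51 53 37
f 52 34 54
f 52 54 53
f 53 54 55
f 53 55 37
f 54 34 56
f 54 56 55
f 55 56 57
f 55 57 37
f 56 34 58
f 56 58 57
f 57 58 59
f 57 59 37
f 58 34 35
f 58 35 59
f 59 35 36
f 59 36 37



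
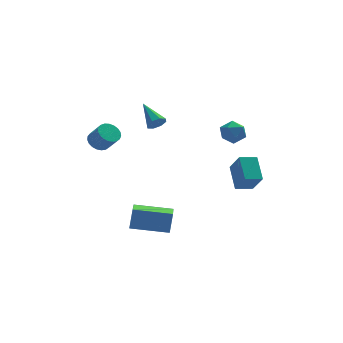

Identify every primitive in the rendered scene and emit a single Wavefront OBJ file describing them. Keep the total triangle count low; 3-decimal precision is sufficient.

v 3.079 -0.542 -1.862
v 3.387 -1.347 -0.721
v 3.076 0.724 -0.968
v 3.384 -0.081 0.173
v 4.036 -0.419 -2.033
v 4.344 -1.224 -0.892
v 4.033 0.847 -1.139
v 4.341 0.042 0.002
v -0.292 3.094 1.346
v 0.177 3.046 1.683
v -0.768 4.426 2.194
v 0.25 3.299 1.326
v 0.005 3.432 0.98
v -0.414 3.367 0.849
v -0.762 3.141 1.008
v -0.834 2.888 1.365
v -0.589 2.755 1.711
v -0.171 2.821 1.843
v -2.882 -3.583 -2.246
v -2.659 -3.28 -1.127
v -2.625 -2.376 -2.624
v -2.402 -2.073 -1.506
v -0.978 -4.067 -2.494
v -0.755 -3.764 -1.376
v -0.721 -2.86 -2.873
v -0.498 -2.557 -1.754
v -3.402 2.638 0.598
v -2.917 2.42 0.191
v -2.433 1.845 1.074
v -2.918 2.062 1.482
v -2.809 2.659 0.287
v -2.325 2.083 1.17
v -2.804 2.893 0.437
v -2.32 2.318 1.32
v -2.902 3.084 0.615
v -2.418 2.508 1.498
v -3.087 3.197 0.79
v -2.603 2.622 1.673
v -3.326 3.214 0.932
v -2.842 2.638 1.815
v -3.579 3.131 1.016
v -3.094 2.555 1.9
v -3.8 2.962 1.028
v -3.316 2.387 1.912
v -3.953 2.738 0.966
v -3.469 2.163 1.849
v -4.011 2.496 0.84
v -3.527 1.921 1.723
v -3.963 2.279 0.672
v -3.479 1.704 1.556
v -3.818 2.124 0.492
v -3.334 1.548 1.375
v -3.602 2.057 0.33
v -3.118 1.482 1.213
v -3.351 2.091 0.214
v -2.866 1.516 1.097
v -3.108 2.22 0.165
v -2.624 1.644 1.048
v 3.608 3.11 0.713
v 3.975 2.708 0.141
v 3.225 2.012 1.239
v 3.592 1.61 0.667
v 4.013 2.004 1.205
v 4.25 2.683 0.88
v 2.95 2.037 0.5
v 3.187 2.716 0.175
v 3.568 2.045 0.01
v 4.225 2.025 0.446
v 2.975 2.695 0.934
v 3.632 2.675 1.37
f 2 4 1
f 5 2 1
f 1 4 3
f 3 5 1
f 2 8 4
f 6 2 5
f 6 8 2
f 4 8 3
f 7 5 3
f 3 8 7
f 7 6 5
f 8 6 7
f 10 9 12
f 10 12 11
f 12 9 13
f 12 13 11
f 13 9 14
f 13 14 11
f 14 9 15
f 14 15 11
f 15 9 16
f 15 16 11
f 16 9 17
f 16 17 11
f 17 9 18
f 17 18 11
f 18 9 10
f 18 10 11
f 20 22 19
f 23 20 19
f 19 22 21
f 21 23 19
f 20 26 22
f 24 20 23
f 24 26 20
f 22 26 21
f 25 23 21
f 21 26 25
f 25 24 23
f 26 24 25
f 28 27 31
f 28 31 29
f 29 31 32
f 29 32 30
f 31 27 33
f 31 33 32
f 32 33 34
f 32 34 30
f 33 27 35
f 33 35 34
f 34 35 36
f 34 36 30
f 35 27 37
f 35 37 36
f 36 37 38
f 36 38 30
f 37 27 39
f 37 39 38
f 38 39 40
f 38 40 30
f 39 27 41
f 39 41 40
f 40 41 42
f 40 42 30
f 41 27 43
f 41 43 42
f 42 43 44
f 42 44 30
f 43 27 45
f 43 45 44
f 44 45 46
f 44 46 30
f 45 27 47
f 45 47 46
f 46 47 48
f 46 48 30
f 47 27 49
f 47 49 48
f 48 49 50
f 48 50 30
f 49 27 51
f 49 51 50
f 50 51 52
f 50 52 30
f 51 27 53
f 51 53 52
f 52 53 54
f 52 54 30
f 53 27 55
f 53 55 54
f 54 55 56
f 54 56 30
f 55 27 57
f 55 57 56
f 56 57 58
f 56 58 30
f 57 27 28
f 57 28 58
f 58 28 29
f 58 29 30
f 59 70 64
f 59 64 60
f 59 60 66
f 59 66 69
f 59 69 70
f 60 64 68
f 64 70 63
f 70 69 61
f 69 66 65
f 66 60 67
f 62 68 63
f 62 63 61
f 62 61 65
f 62 65 67
f 62 67 68
f 63 68 64
f 61 63 70
f 65 61 69
f 67 65 66
f 68 67 60



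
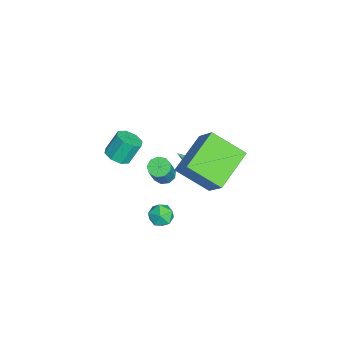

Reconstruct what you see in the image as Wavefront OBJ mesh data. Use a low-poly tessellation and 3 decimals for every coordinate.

v 1.46 -2.514 2.644
v 2.004 -2.775 2.936
v 1.724 -2.208 3.967
v 1.18 -1.946 3.676
v 2.099 -2.323 2.713
v 1.818 -1.756 3.744
v 1.819 -1.983 2.45
v 1.539 -1.415 3.481
v 1.33 -1.953 2.301
v 1.049 -1.386 3.332
v 0.916 -2.252 2.353
v 0.636 -1.685 3.384
v 0.822 -2.704 2.576
v 0.541 -2.137 3.607
v 1.101 -3.045 2.839
v 0.821 -2.477 3.87
v 1.591 -3.074 2.988
v 1.31 -2.507 4.019
v 0.663 2.745 1.86
v 0.17 1.178 2.892
v 1.713 3.304 3.211
v 1.22 1.737 4.243
v 2.36 1.643 0.997
v 1.867 0.076 2.029
v 3.41 2.202 2.348
v 2.917 0.635 3.38
v -2.716 1.605 -3.003
v -2.075 1.453 -2.962
v -3.144 0.115 -1.837
v -2.144 1.69 -2.684
v -2.394 1.9 -2.507
v -2.747 2.017 -2.488
v -3.089 2.003 -2.631
v -3.313 1.863 -2.893
v -3.348 1.641 -3.19
v -3.181 1.408 -3.427
v -2.867 1.237 -3.529
v -2.505 1.184 -3.465
v -2.21 1.264 -3.253
v 2.294 -0.234 -0.231
v 2.902 -0.001 -0.022
v 2.798 -1.039 -0.798
v 3.406 -0.806 -0.589
v 2.98 -1.097 -0.141
v 2.668 -0.6 0.209
v 3.032 -0.44 -1.029
v 2.72 0.057 -0.679
v 3.358 -0.128 -0.516
v 3.325 -0.534 0.033
v 2.375 -0.506 -0.853
v 2.342 -0.912 -0.304
v 0.595 -0.429 0.385
v 1.053 -0.559 0.09
v 1.943 -0.761 1.56
v 1.485 -0.631 1.855
v 1.039 -0.181 0.151
v 1.929 -0.383 1.62
v 0.817 0.081 0.321
v 1.707 -0.121 1.791
v 0.491 0.104 0.521
v 1.381 -0.098 1.991
v 0.214 -0.122 0.658
v 1.104 -0.324 2.128
v 0.115 -0.492 0.667
v 1.005 -0.694 2.137
v 0.241 -0.833 0.544
v 1.131 -1.034 2.014
v 0.532 -0.984 0.347
v 1.422 -1.186 1.817
v 0.853 -0.876 0.168
v 1.743 -1.078 1.637
f 2 1 5
f 2 5 3
f 3 5 6
f 3 6 4
f 5 1 7
f 5 7 6
f 6 7 8
f 6 8 4
f 7 1 9
f 7 9 8
f 8 9 10
f 8 10 4
f 9 1 11
f 9 11 10
f 10 11 12
f 10 12 4
f 11 1 13
f 11 13 12
f 12 13 14
f 12 14 4
f 13 1 15
f 13 15 14
f 14 15 16
f 14 16 4
f 15 1 17
f 15 17 16
f 16 17 18
f 16 18 4
f 17 1 2
f 17 2 18
f 18 2 3
f 18 3 4
f 20 22 19
f 23 20 19
f 19 22 21
f 21 23 19
f 20 26 22
f 24 20 23
f 24 26 20
f 22 26 21
f 25 23 21
f 21 26 25
f 25 24 23
f 26 24 25
f 28 27 30
f 28 30 29
f 30 27 31
f 30 31 29
f 31 27 32
f 31 32 29
f 32 27 33
f 32 33 29
f 33 27 34
f 33 34 29
f 34 27 35
f 34 35 29
f 35 27 36
f 35 36 29
f 36 27 37
f 36 37 29
f 37 27 38
f 37 38 29
f 38 27 39
f 38 39 29
f 39 27 28
f 39 28 29
f 40 51 45
f 40 45 41
f 40 41 47
f 40 47 50
f 40 50 51
f 41 45 49
f 45 51 44
f 51 50 42
f 50 47 46
f 47 41 48
f 43 49 44
f 43 44 42
f 43 42 46
f 43 46 48
f 43 48 49
f 44 49 45
f 42 44 51
f 46 42 50
f 48 46 47
f 49 48 41
f 53 52 56
f 53 56 54
f 54 56 57
f 54 57 55
f 56 52 58
f 56 58 57
f 57 58 59
f 57 59 55
f 58 52 60
f 58 60 59
f 59 60 61
f 59 61 55
f 60 52 62
f 60 62 61
f 61 62 63
f 61 63 55
f 62 52 64
f 62 64 63
f 63 64 65
f 63 65 55
f 64 52 66
f 64 66 65
f 65 66 67
f 65 67 55
f 66 52 68
f 66 68 67
f 67 68 69
f 67 69 55
f 68 52 70
f 68 70 69
f 69 70 71
f 69 71 55
f 70 52 53
f 70 53 71
f 71 53 54
f 71 54 55



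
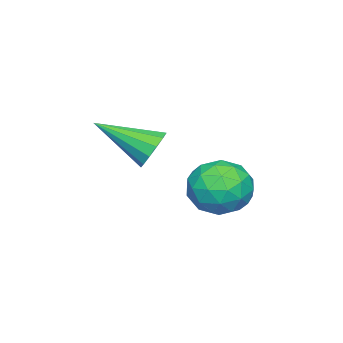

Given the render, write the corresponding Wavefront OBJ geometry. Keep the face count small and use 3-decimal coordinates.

v -1.908 -1.375 -0.908
v -1.363 -1.347 -1.159
v -1.492 -2.745 -0.152
v -1.342 -1.179 -0.866
v -1.501 -1.073 -0.587
v -1.789 -1.063 -0.41
v -2.114 -1.152 -0.391
v -2.375 -1.311 -0.537
v -2.487 -1.491 -0.8
v -2.415 -1.633 -1.098
v -2.182 -1.694 -1.336
v -1.863 -1.653 -1.438
v -1.557 -1.524 -1.372
v -1.887 1.073 -2.111
v -1.335 0.825 -1.512
v -2.525 -0.145 -2.028
v -1.973 -0.393 -1.429
v -2.543 0.214 -1.256
v -2.15 0.968 -1.308
v -1.71 -0.288 -2.232
v -1.317 0.466 -2.284
v -1.226 -0.016 -1.587
v -1.741 0.295 -0.984
v -2.119 0.385 -2.556
v -2.634 0.696 -1.953
v -1.555 1.056 -1.819
v -2.305 -0.376 -1.721
v -2.64 -0.019 -1.62
v -2.316 -0.165 -1.268
v -2.034 1.14 -1.699
v -1.709 0.994 -1.347
v -2.42 0.635 -1.196
v -2.151 -0.314 -2.193
v -1.826 -0.46 -1.841
v -1.544 0.845 -2.272
v -1.22 0.699 -1.92
v -1.44 0.045 -2.344
v -1.166 0.416 -1.511
v -1.541 -0.3 -1.462
v -1.387 -0.238 -1.934
v -1.155 0.205 -1.964
v -1.469 0.599 -1.156
v -1.844 -0.118 -1.107
v -2.179 0.24 -1.006
v -1.948 0.682 -1.036
v -1.405 0.104 -1.2
v -2.016 0.798 -2.433
v -2.391 0.081 -2.384
v -1.912 -0.002 -2.504
v -1.681 0.44 -2.534
v -2.319 0.98 -2.078
v -2.694 0.264 -2.029
v -2.705 0.475 -1.576
v -2.473 0.918 -1.606
v -2.455 0.576 -2.34
f 2 1 4
f 2 4 3
f 4 1 5
f 4 5 3
f 5 1 6
f 5 6 3
f 6 1 7
f 6 7 3
f 7 1 8
f 7 8 3
f 8 1 9
f 8 9 3
f 9 1 10
f 9 10 3
f 10 1 11
f 10 11 3
f 11 1 12
f 11 12 3
f 12 1 13
f 12 13 3
f 13 1 2
f 13 2 3
f 14 51 30
f 51 25 54
f 30 54 19
f 51 54 30
f 14 30 26
f 30 19 31
f 26 31 15
f 30 31 26
f 14 26 35
f 26 15 36
f 35 36 21
f 26 36 35
f 14 35 47
f 35 21 50
f 47 50 24
f 35 50 47
f 14 47 51
f 47 24 55
f 51 55 25
f 47 55 51
f 15 31 42
f 31 19 45
f 42 45 23
f 31 45 42
f 19 54 32
f 54 25 53
f 32 53 18
f 54 53 32
f 25 55 52
f 55 24 48
f 52 48 16
f 55 48 52
f 24 50 49
f 50 21 37
f 49 37 20
f 50 37 49
f 21 36 41
f 36 15 38
f 41 38 22
f 36 38 41
f 17 43 29
f 43 23 44
f 29 44 18
f 43 44 29
f 17 29 27
f 29 18 28
f 27 28 16
f 29 28 27
f 17 27 34
f 27 16 33
f 34 33 20
f 27 33 34
f 17 34 39
f 34 20 40
f 39 40 22
f 34 40 39
f 17 39 43
f 39 22 46
f 43 46 23
f 39 46 43
f 18 44 32
f 44 23 45
f 32 45 19
f 44 45 32
f 16 28 52
f 28 18 53
f 52 53 25
f 28 53 52
f 20 33 49
f 33 16 48
f 49 48 24
f 33 48 49
f 22 40 41
f 40 20 37
f 41 37 21
f 40 37 41
f 23 46 42
f 46 22 38
f 42 38 15
f 46 38 42



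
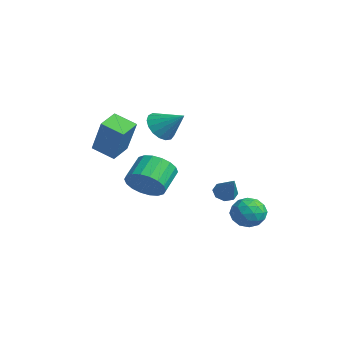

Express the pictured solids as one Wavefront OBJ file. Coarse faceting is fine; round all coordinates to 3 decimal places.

v 2.32 1.577 -2.196
v 2.688 1.794 -2.557
v 3.38 1.463 -1.184
v 2.494 2.094 -2.321
v 2.198 2.091 -2.011
v 1.973 1.787 -1.809
v 1.952 1.36 -1.834
v 2.145 1.06 -2.071
v 2.441 1.063 -2.381
v 2.666 1.367 -2.582
v 2.071 3.329 -4.093
v 2.877 3.187 -3.856
v 1.663 2.233 -3.364
v 2.469 2.091 -3.127
v 2.052 2.773 -2.832
v 2.305 3.45 -3.283
v 2.235 1.97 -3.937
v 2.488 2.647 -4.388
v 2.978 2.347 -3.76
v 2.865 2.843 -3.077
v 1.675 2.577 -4.143
v 1.562 3.073 -3.46
v 2.51 3.354 -4.038
v 2.03 2.066 -3.182
v 1.785 2.467 -3.008
v 2.259 2.383 -2.869
v 2.174 3.509 -3.701
v 2.647 3.425 -3.562
v 2.162 3.182 -2.961
v 1.893 1.995 -3.658
v 2.366 1.911 -3.519
v 2.281 3.037 -4.351
v 2.755 2.953 -4.212
v 2.378 2.238 -4.259
v 3.043 2.777 -3.843
v 2.803 2.132 -3.414
v 2.666 2.061 -3.89
v 2.814 2.46 -4.155
v 2.977 3.068 -3.441
v 2.737 2.424 -3.013
v 2.492 2.825 -2.839
v 2.64 3.223 -3.104
v 3.036 2.575 -3.385
v 1.803 2.996 -4.207
v 1.563 2.352 -3.779
v 1.9 2.197 -4.116
v 2.048 2.595 -4.381
v 1.737 3.288 -3.806
v 1.497 2.643 -3.377
v 1.726 2.96 -3.065
v 1.874 3.359 -3.33
v 1.504 2.845 -3.835
v 0.885 -1.474 -1.797
v 1.26 -1.85 -1.009
v 0.589 -0.982 -0.275
v 0.215 -0.606 -1.063
v 1.539 -1.549 -1.111
v 0.868 -0.68 -0.378
v 1.688 -1.233 -1.349
v 1.017 -0.364 -0.616
v 1.678 -0.965 -1.676
v 1.007 -0.096 -0.942
v 1.511 -0.797 -2.026
v 0.84 0.071 -1.293
v 1.22 -0.764 -2.331
v 0.55 0.104 -1.598
v 0.863 -0.872 -2.531
v 0.193 -0.003 -1.797
v 0.511 -1.098 -2.585
v -0.16 -0.23 -1.851
v 0.232 -1.4 -2.482
v -0.439 -0.531 -1.749
v 0.083 -1.716 -2.244
v -0.588 -0.847 -1.511
v 0.093 -1.984 -1.918
v -0.578 -1.115 -1.184
v 0.26 -2.151 -1.567
v -0.411 -1.283 -0.834
v 0.55 -2.184 -1.262
v -0.12 -1.316 -0.529
v 0.907 -2.077 -1.063
v 0.237 -1.208 -0.329
v -2.353 -2.542 -0.518
v -2.887 -1.687 -0.19
v -1.546 -1.85 -1.008
v -2.08 -0.995 -0.681
v -1.28 -2.545 1.241
v -1.814 -1.69 1.568
v -0.473 -1.853 0.75
v -1.007 -0.998 1.078
v -3.2 1.113 0.006
v -2.629 0.47 -0.128
v -2.22 1.807 0.854
v -2.551 0.738 -0.437
v -2.622 1.092 -0.644
v -2.825 1.451 -0.703
v -3.114 1.732 -0.599
v -3.423 1.872 -0.357
v -3.68 1.838 -0.032
v -3.828 1.638 0.302
v -3.831 1.317 0.568
v -3.69 0.95 0.706
v -3.437 0.621 0.682
v -3.129 0.404 0.504
v -2.838 0.35 0.212
f 2 1 4
f 2 4 3
f 4 1 5
f 4 5 3
f 5 1 6
f 5 6 3
f 6 1 7
f 6 7 3
f 7 1 8
f 7 8 3
f 8 1 9
f 8 9 3
f 9 1 10
f 9 10 3
f 10 1 2
f 10 2 3
f 11 48 27
f 48 22 51
f 27 51 16
f 48 51 27
f 11 27 23
f 27 16 28
f 23 28 12
f 27 28 23
f 11 23 32
f 23 12 33
f 32 33 18
f 23 33 32
f 11 32 44
f 32 18 47
f 44 47 21
f 32 47 44
f 11 44 48
f 44 21 52
f 48 52 22
f 44 52 48
f 12 28 39
f 28 16 42
f 39 42 20
f 28 42 39
f 16 51 29
f 51 22 50
f 29 50 15
f 51 50 29
f 22 52 49
f 52 21 45
f 49 45 13
f 52 45 49
f 21 47 46
f 47 18 34
f 46 34 17
f 47 34 46
f 18 33 38
f 33 12 35
f 38 35 19
f 33 35 38
f 14 40 26
f 40 20 41
f 26 41 15
f 40 41 26
f 14 26 24
f 26 15 25
f 24 25 13
f 26 25 24
f 14 24 31
f 24 13 30
f 31 30 17
f 24 30 31
f 14 31 36
f 31 17 37
f 36 37 19
f 31 37 36
f 14 36 40
f 36 19 43
f 40 43 20
f 36 43 40
f 15 41 29
f 41 20 42
f 29 42 16
f 41 42 29
f 13 25 49
f 25 15 50
f 49 50 22
f 25 50 49
f 17 30 46
f 30 13 45
f 46 45 21
f 30 45 46
f 19 37 38
f 37 17 34
f 38 34 18
f 37 34 38
f 20 43 39
f 43 19 35
f 39 35 12
f 43 35 39
f 54 53 57
f 54 57 55
f 55 57 58
f 55 58 56
f 57 53 59
f 57 59 58
f 58 59 60
f 58 60 56
f 59 53 61
f 59 61 60
f 60 61 62
f 60 62 56
f 61 53 63
f 61 63 62
f 62 63 64
f 62 64 56
f 63 53 65
f 63 65 64
f 64 65 66
f 64 66 56
f 65 53 67
f 65 67 66
f 66 67 68
f 66 68 56
f 67 53 69
f 67 69 68
f 68 69 70
f 68 70 56
f 69 53 71
f 69 71 70
f 70 71 72
f 70 72 56
f 71 53 73
f 71 73 72
f 72 73 74
f 72 74 56
f 73 53 75
f 73 75 74
f 74 75 76
f 74 76 56
f 75 53 77
f 75 77 76
f 76 77 78
f 76 78 56
f 77 53 79
f 77 79 78
f 78 79 80
f 78 80 56
f 79 53 81
f 79 81 80
f 80 81 82
f 80 82 56
f 81 53 54
f 81 54 82
f 82 54 55
f 82 55 56
f 84 86 83
f 87 84 83
f 83 86 85
f 85 87 83
f 84 90 86
f 88 84 87
f 88 90 84
f 86 90 85
f 89 87 85
f 85 90 89
f 89 88 87
f 90 88 89
f 92 91 94
f 92 94 93
f 94 91 95
f 94 95 93
f 95 91 96
f 95 96 93
f 96 91 97
f 96 97 93
f 97 91 98
f 97 98 93
f 98 91 99
f 98 99 93
f 99 91 100
f 99 100 93
f 100 91 101
f 100 101 93
f 101 91 102
f 101 102 93
f 102 91 103
f 102 103 93
f 103 91 104
f 103 104 93
f 104 91 105
f 104 105 93
f 105 91 92
f 105 92 93



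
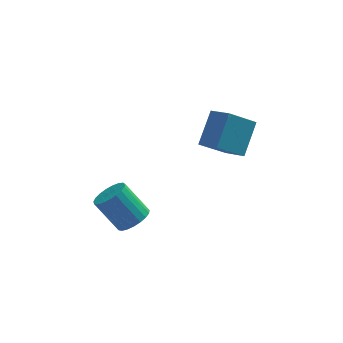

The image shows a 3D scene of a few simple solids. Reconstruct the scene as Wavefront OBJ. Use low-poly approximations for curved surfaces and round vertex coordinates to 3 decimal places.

v 1.9 1.164 0.547
v 2.573 2.438 1.891
v 1.144 2.149 -0.008
v 1.816 3.423 1.336
v 3.204 1.577 -0.496
v 3.876 2.851 0.848
v 2.447 2.562 -1.051
v 3.12 3.836 0.293
v -1.99 -0.562 -2.91
v -1.344 -0.026 -2.645
v -2.404 0.518 -1.165
v -3.05 -0.018 -1.43
v -1.539 0.192 -2.865
v -2.599 0.737 -1.385
v -1.812 0.28 -3.092
v -2.872 0.825 -1.613
v -2.115 0.222 -3.288
v -3.175 0.767 -1.809
v -2.397 0.029 -3.419
v -3.457 0.573 -1.939
v -2.609 -0.267 -3.462
v -3.669 0.278 -1.982
v -2.713 -0.614 -3.409
v -3.773 -0.069 -1.929
v -2.692 -0.951 -3.27
v -3.752 -0.407 -1.79
v -2.55 -1.222 -3.069
v -3.61 -0.677 -1.589
v -2.312 -1.378 -2.84
v -3.372 -0.834 -1.36
v -2.017 -1.394 -2.623
v -3.077 -0.849 -1.143
v -1.718 -1.265 -2.456
v -2.778 -0.721 -0.976
v -1.466 -1.016 -2.368
v -2.526 -0.471 -0.888
v -1.304 -0.687 -2.373
v -2.364 -0.142 -0.893
v -1.261 -0.337 -2.471
v -2.321 0.207 -0.991
f 2 4 1
f 5 2 1
f 1 4 3
f 3 5 1
f 2 8 4
f 6 2 5
f 6 8 2
f 4 8 3
f 7 5 3
f 3 8 7
f 7 6 5
f 8 6 7
f 10 9 13
f 10 13 11
f 11 13 14
f 11 14 12
f 13 9 15
f 13 15 14
f 14 15 16
f 14 16 12
f 15 9 17
f 15 17 16
f 16 17 18
f 16 18 12
f 17 9 19
f 17 19 18
f 18 19 20
f 18 20 12
f 19 9 21
f 19 21 20
f 20 21 22
f 20 22 12
f 21 9 23
f 21 23 22
f 22 23 24
f 22 24 12
f 23 9 25
f 23 25 24
f 24 25 26
f 24 26 12
f 25 9 27
f 25 27 26
f 26 27 28
f 26 28 12
f 27 9 29
f 27 29 28
f 28 29 30
f 28 30 12
f 29 9 31
f 29 31 30
f 30 31 32
f 30 32 12
f 31 9 33
f 31 33 32
f 32 33 34
f 32 34 12
f 33 9 35
f 33 35 34
f 34 35 36
f 34 36 12
f 35 9 37
f 35 37 36
f 36 37 38
f 36 38 12
f 37 9 39
f 37 39 38
f 38 39 40
f 38 40 12
f 39 9 10
f 39 10 40
f 40 10 11
f 40 11 12



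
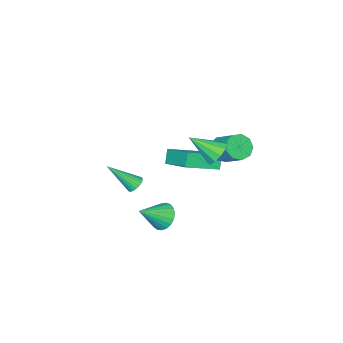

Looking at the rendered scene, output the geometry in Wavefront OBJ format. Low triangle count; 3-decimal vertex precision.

v 1.608 1.202 -3.227
v 2.125 1.299 -3.882
v 2.892 0.798 -2.273
v 2.122 1.62 -3.743
v 2.03 1.868 -3.515
v 1.866 2.001 -3.237
v 1.657 1.996 -2.957
v 1.439 1.853 -2.724
v 1.25 1.598 -2.578
v 1.124 1.274 -2.544
v 1.081 0.938 -2.628
v 1.129 0.647 -2.816
v 1.26 0.452 -3.075
v 1.451 0.387 -3.36
v 1.669 0.463 -3.622
v 1.877 0.666 -3.816
v 2.038 0.962 -3.907
v -4.086 0.122 -1.801
v -3.284 -0.044 -1.77
v -3.052 1.251 -0.808
v -3.854 1.418 -0.839
v -3.392 0.296 -2.202
v -3.16 1.591 -1.24
v -3.825 0.555 -2.447
v -3.593 1.851 -1.485
v -4.38 0.612 -2.389
v -4.148 1.907 -1.427
v -4.798 0.44 -2.056
v -4.566 1.735 -1.094
v -4.882 0.119 -1.604
v -4.65 1.414 -0.642
v -4.594 -0.2 -1.244
v -4.362 1.095 -0.282
v -4.068 -0.369 -1.144
v -3.836 0.927 -0.182
v -3.551 -0.307 -1.352
v -3.319 0.988 -0.39
v 2.668 0.357 -0.614
v 2.996 0.18 -0.976
v 3.572 -0.677 0.714
v 3.093 0.346 -0.912
v 3.126 0.514 -0.803
v 3.088 0.658 -0.665
v 2.987 0.757 -0.52
v 2.837 0.794 -0.388
v 2.661 0.765 -0.291
v 2.486 0.674 -0.243
v 2.339 0.534 -0.252
v 2.242 0.368 -0.315
v 2.21 0.2 -0.424
v 2.247 0.055 -0.562
v 2.349 -0.043 -0.707
v 2.499 -0.08 -0.839
v 2.674 -0.051 -0.936
v 2.849 0.04 -0.984
v -1.357 2.145 0.416
v -0.935 2.731 0.761
v -0.543 0.955 1.444
v -1.352 2.67 1.02
v -1.77 2.408 1.049
v -2.031 2.046 0.835
v -2.034 1.722 0.462
v -1.778 1.559 0.071
v -1.361 1.621 -0.188
v -0.943 1.882 -0.216
v -0.682 2.244 -0.003
v -0.679 2.568 0.371
v -4.245 -1.696 -4.171
v -4.699 -1.973 -3.396
v -3.81 0.145 -3.258
v -4.264 -0.132 -2.483
v -2.476 -2.488 -3.417
v -2.93 -2.765 -2.642
v -2.041 -0.647 -2.504
v -2.495 -0.924 -1.729
f 2 1 4
f 2 4 3
f 4 1 5
f 4 5 3
f 5 1 6
f 5 6 3
f 6 1 7
f 6 7 3
f 7 1 8
f 7 8 3
f 8 1 9
f 8 9 3
f 9 1 10
f 9 10 3
f 10 1 11
f 10 11 3
f 11 1 12
f 11 12 3
f 12 1 13
f 12 13 3
f 13 1 14
f 13 14 3
f 14 1 15
f 14 15 3
f 15 1 16
f 15 16 3
f 16 1 17
f 16 17 3
f 17 1 2
f 17 2 3
f 19 18 22
f 19 22 20
f 20 22 23
f 20 23 21
f 22 18 24
f 22 24 23
f 23 24 25
f 23 25 21
f 24 18 26
f 24 26 25
f 25 26 27
f 25 27 21
f 26 18 28
f 26 28 27
f 27 28 29
f 27 29 21
f 28 18 30
f 28 30 29
f 29 30 31
f 29 31 21
f 30 18 32
f 30 32 31
f 31 32 33
f 31 33 21
f 32 18 34
f 32 34 33
f 33 34 35
f 33 35 21
f 34 18 36
f 34 36 35
f 35 36 37
f 35 37 21
f 36 18 19
f 36 19 37
f 37 19 20
f 37 20 21
f 39 38 41
f 39 41 40
f 41 38 42
f 41 42 40
f 42 38 43
f 42 43 40
f 43 38 44
f 43 44 40
f 44 38 45
f 44 45 40
f 45 38 46
f 45 46 40
f 46 38 47
f 46 47 40
f 47 38 48
f 47 48 40
f 48 38 49
f 48 49 40
f 49 38 50
f 49 50 40
f 50 38 51
f 50 51 40
f 51 38 52
f 51 52 40
f 52 38 53
f 52 53 40
f 53 38 54
f 53 54 40
f 54 38 55
f 54 55 40
f 55 38 39
f 55 39 40
f 57 56 59
f 57 59 58
f 59 56 60
f 59 60 58
f 60 56 61
f 60 61 58
f 61 56 62
f 61 62 58
f 62 56 63
f 62 63 58
f 63 56 64
f 63 64 58
f 64 56 65
f 64 65 58
f 65 56 66
f 65 66 58
f 66 56 67
f 66 67 58
f 67 56 57
f 67 57 58
f 69 71 68
f 72 69 68
f 68 71 70
f 70 72 68
f 69 75 71
f 73 69 72
f 73 75 69
f 71 75 70
f 74 72 70
f 70 75 74
f 74 73 72
f 75 73 74

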